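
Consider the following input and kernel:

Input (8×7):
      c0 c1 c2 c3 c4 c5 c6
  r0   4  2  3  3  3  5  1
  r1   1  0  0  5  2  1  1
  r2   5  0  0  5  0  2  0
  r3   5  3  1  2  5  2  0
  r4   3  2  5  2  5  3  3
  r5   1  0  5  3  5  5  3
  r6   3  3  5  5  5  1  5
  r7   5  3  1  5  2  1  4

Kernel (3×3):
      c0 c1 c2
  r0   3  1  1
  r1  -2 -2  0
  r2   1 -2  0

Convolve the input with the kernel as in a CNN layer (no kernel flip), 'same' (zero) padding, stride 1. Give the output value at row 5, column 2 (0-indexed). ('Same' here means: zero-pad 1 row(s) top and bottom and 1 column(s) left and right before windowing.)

The receptive field on the zero-padded input at this output position is [2 5 2 / 0 5 3 / 3 5 5]. Elementwise product with the kernel and sum: 2·3 + 5·1 + 2·1 + 0·-2 + 5·-2 + 3·1 + 5·-2.

-4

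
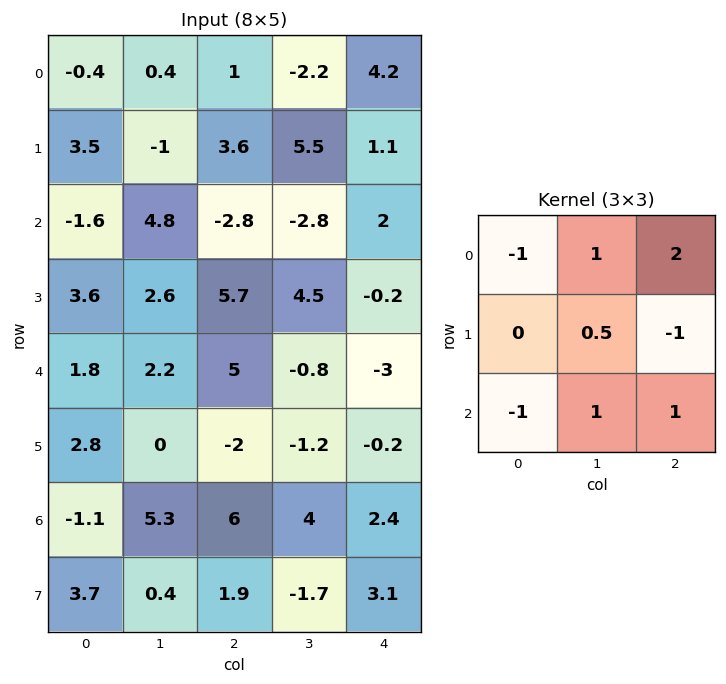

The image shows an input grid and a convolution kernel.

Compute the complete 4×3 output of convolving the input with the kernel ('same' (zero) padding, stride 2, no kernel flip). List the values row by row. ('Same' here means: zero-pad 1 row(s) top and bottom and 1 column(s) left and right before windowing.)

Output[0,0]: The receptive field on the zero-padded input at this output position is [0 0 0 / 0 -0.4 0.4 / 0 3.5 -1]. Elementwise product with the kernel and sum: 0·-1 + 0·1 + 0·2 + -0.4·0.5 + 0.4·-1 + 0·-1 + 3.5·1 + -1·1.

1.9 12.8 -2.3
2.1 24.6 -8.1
10.3 12.2 -5.2
1.05 -5.6 7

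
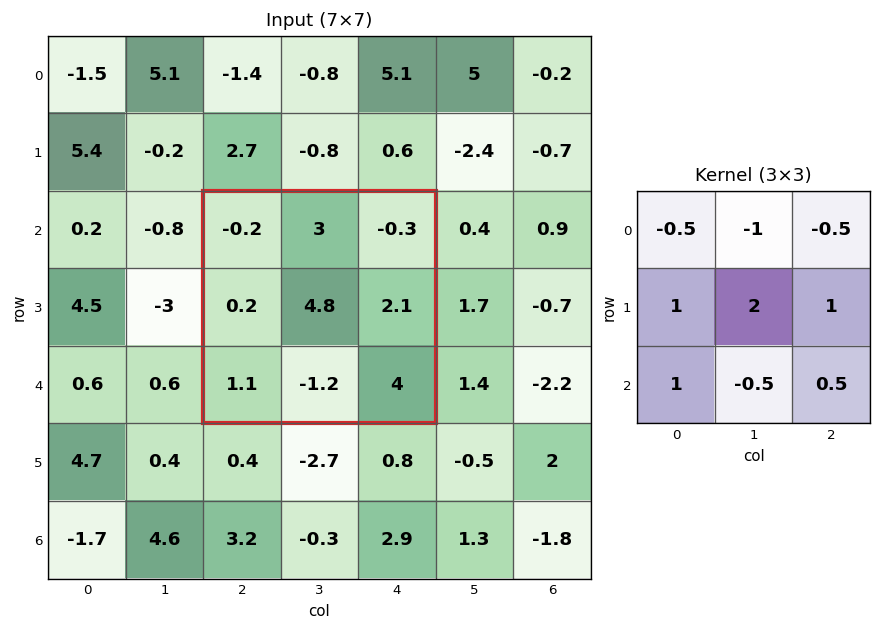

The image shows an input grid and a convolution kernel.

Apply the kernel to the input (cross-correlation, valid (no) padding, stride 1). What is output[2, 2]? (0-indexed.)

12.85

The receptive field on the input at this output position is [-0.2 3 -0.3 / 0.2 4.8 2.1 / 1.1 -1.2 4]. Elementwise product with the kernel and sum: -0.2·-0.5 + 3·-1 + -0.3·-0.5 + 0.2·1 + 4.8·2 + 2.1·1 + 1.1·1 + -1.2·-0.5 + 4·0.5.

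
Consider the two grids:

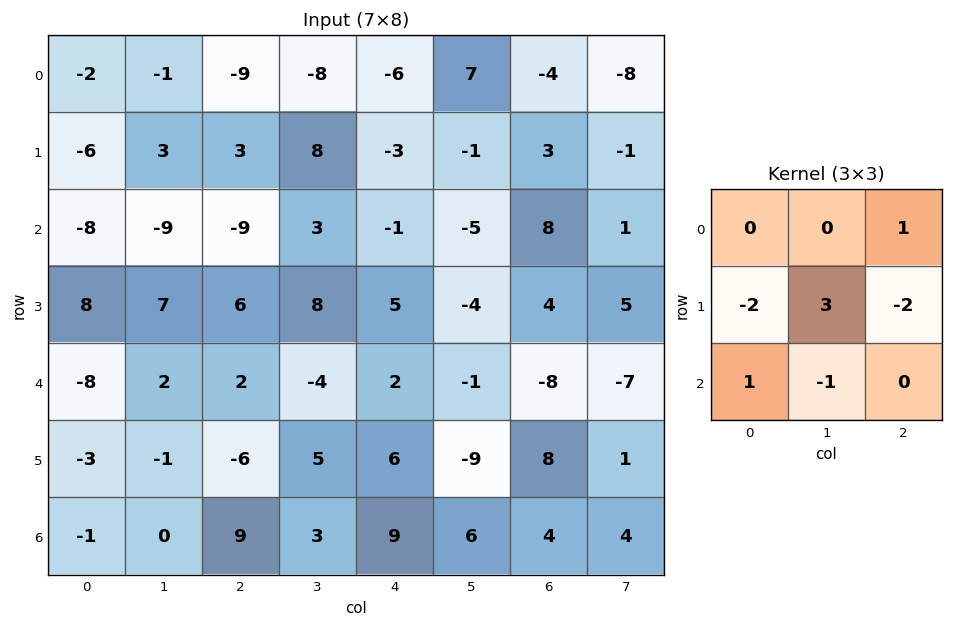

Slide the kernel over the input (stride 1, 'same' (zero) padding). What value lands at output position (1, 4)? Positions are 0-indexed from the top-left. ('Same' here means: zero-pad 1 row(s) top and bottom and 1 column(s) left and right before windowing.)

The receptive field on the zero-padded input at this output position is [-8 -6 7 / 8 -3 -1 / 3 -1 -5]. Elementwise product with the kernel and sum: 7·1 + 8·-2 + -3·3 + -1·-2 + 3·1 + -1·-1.

-12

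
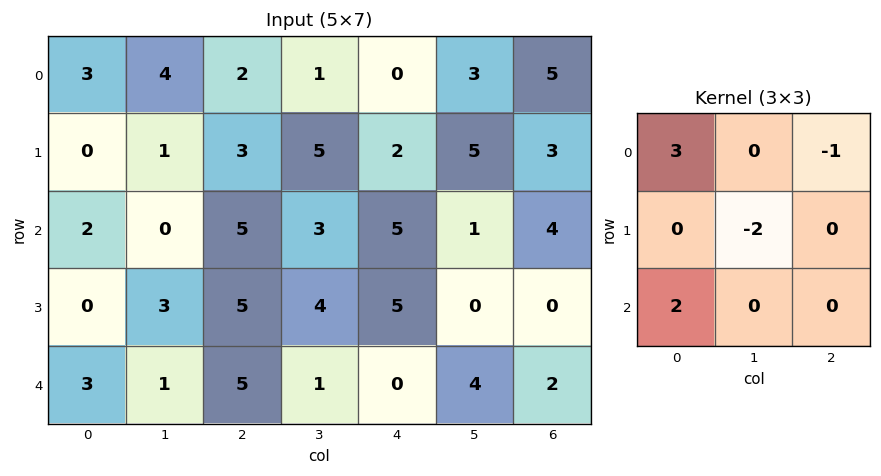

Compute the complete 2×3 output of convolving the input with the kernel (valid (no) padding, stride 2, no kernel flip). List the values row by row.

Output[0,0]: The receptive field on the input at this output position is [3 4 2 / 0 1 3 / 2 0 5]. Elementwise product with the kernel and sum: 3·3 + 2·-1 + 1·-2 + 2·2.

9 6 -5
1 12 11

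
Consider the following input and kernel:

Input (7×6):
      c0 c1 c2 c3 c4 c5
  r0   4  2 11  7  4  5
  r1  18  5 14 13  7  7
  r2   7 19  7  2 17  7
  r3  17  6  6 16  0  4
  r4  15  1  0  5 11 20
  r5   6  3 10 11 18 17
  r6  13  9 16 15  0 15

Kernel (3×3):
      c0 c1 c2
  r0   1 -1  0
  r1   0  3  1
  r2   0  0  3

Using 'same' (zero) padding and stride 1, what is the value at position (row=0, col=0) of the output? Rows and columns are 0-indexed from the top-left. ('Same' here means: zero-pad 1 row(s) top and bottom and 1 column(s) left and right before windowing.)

The receptive field on the zero-padded input at this output position is [0 0 0 / 0 4 2 / 0 18 5]. Elementwise product with the kernel and sum: 0·1 + 0·-1 + 4·3 + 2·1 + 5·3.

29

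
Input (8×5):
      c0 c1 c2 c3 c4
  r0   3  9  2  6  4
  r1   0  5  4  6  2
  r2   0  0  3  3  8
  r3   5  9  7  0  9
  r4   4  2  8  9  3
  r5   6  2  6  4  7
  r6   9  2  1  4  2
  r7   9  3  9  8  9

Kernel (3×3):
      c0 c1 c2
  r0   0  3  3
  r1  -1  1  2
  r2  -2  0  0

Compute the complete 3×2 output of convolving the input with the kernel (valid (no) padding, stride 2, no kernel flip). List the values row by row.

Output[0,0]: The receptive field on the input at this output position is [3 9 2 / 0 5 4 / 0 0 3]. Elementwise product with the kernel and sum: 9·3 + 2·3 + 0·-1 + 5·1 + 4·2 + 0·-2.
Output[0,1]: The receptive field on the input at this output position is [2 6 4 / 4 6 2 / 3 3 8]. Elementwise product with the kernel and sum: 6·3 + 4·3 + 4·-1 + 6·1 + 2·2 + 3·-2.

46 30
19 28
20 46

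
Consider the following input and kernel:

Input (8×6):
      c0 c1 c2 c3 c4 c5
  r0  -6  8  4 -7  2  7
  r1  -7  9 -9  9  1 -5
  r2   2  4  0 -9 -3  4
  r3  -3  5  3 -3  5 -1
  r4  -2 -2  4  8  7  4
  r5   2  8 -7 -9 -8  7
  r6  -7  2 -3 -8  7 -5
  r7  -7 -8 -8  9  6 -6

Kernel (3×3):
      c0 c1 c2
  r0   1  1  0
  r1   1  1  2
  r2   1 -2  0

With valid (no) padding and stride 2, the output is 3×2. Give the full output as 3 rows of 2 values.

-20 17
16 -11
-19 -7

Output[0,0]: The receptive field on the input at this output position is [-6 8 4 / -7 9 -9 / 2 4 0]. Elementwise product with the kernel and sum: -6·1 + 8·1 + -7·1 + 9·1 + -9·2 + 2·1 + 4·-2.
Output[0,1]: The receptive field on the input at this output position is [4 -7 2 / -9 9 1 / 0 -9 -3]. Elementwise product with the kernel and sum: 4·1 + -7·1 + -9·1 + 9·1 + 1·2 + 0·1 + -9·-2.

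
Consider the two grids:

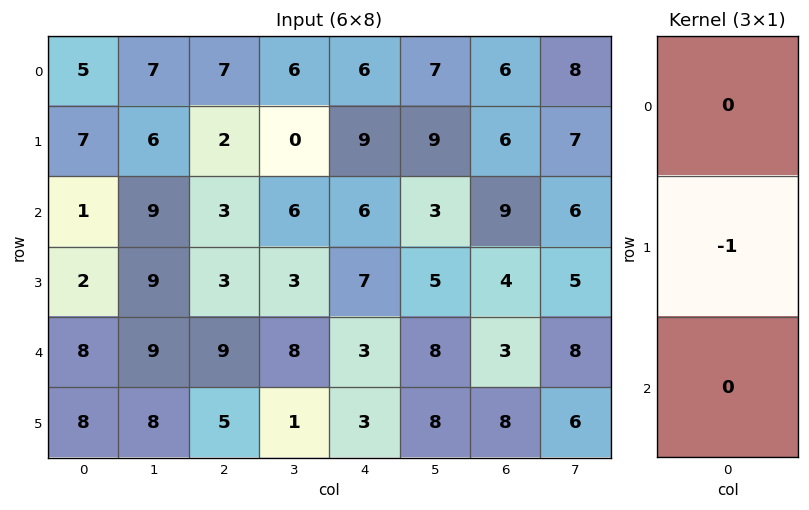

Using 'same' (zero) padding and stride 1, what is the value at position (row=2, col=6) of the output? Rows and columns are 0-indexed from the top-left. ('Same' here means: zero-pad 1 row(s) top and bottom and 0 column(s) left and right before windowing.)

-9

The receptive field on the zero-padded input at this output position is [6 / 9 / 4]. Elementwise product with the kernel and sum: 9·-1.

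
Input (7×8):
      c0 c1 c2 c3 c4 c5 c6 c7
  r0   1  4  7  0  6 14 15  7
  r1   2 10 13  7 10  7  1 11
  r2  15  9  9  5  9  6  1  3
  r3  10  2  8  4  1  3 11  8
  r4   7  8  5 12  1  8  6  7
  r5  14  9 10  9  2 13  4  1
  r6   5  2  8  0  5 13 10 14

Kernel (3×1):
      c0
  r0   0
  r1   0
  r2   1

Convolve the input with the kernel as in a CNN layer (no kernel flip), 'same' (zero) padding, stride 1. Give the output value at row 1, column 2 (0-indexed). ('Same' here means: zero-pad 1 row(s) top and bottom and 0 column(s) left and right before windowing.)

The receptive field on the zero-padded input at this output position is [7 / 13 / 9]. Elementwise product with the kernel and sum: 9·1.

9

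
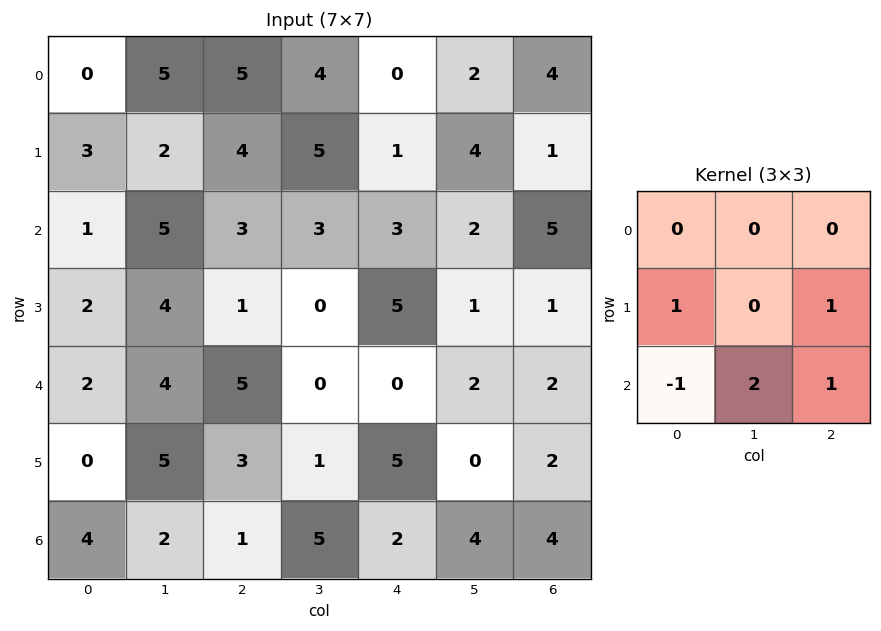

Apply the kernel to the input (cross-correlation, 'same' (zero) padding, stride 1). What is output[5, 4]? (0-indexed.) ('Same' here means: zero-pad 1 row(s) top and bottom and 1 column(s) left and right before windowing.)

The receptive field on the zero-padded input at this output position is [0 0 2 / 1 5 0 / 5 2 4]. Elementwise product with the kernel and sum: 1·1 + 0·1 + 5·-1 + 2·2 + 4·1.

4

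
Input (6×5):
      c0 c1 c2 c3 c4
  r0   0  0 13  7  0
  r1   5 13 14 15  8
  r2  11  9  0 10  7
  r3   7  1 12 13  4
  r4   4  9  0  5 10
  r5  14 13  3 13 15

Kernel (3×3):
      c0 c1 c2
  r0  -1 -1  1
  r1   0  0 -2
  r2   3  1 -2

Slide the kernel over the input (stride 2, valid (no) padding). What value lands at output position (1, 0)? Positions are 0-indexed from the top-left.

-23

The receptive field on the input at this output position is [11 9 0 / 7 1 12 / 4 9 0]. Elementwise product with the kernel and sum: 11·-1 + 9·-1 + 0·1 + 12·-2 + 4·3 + 9·1 + 0·-2.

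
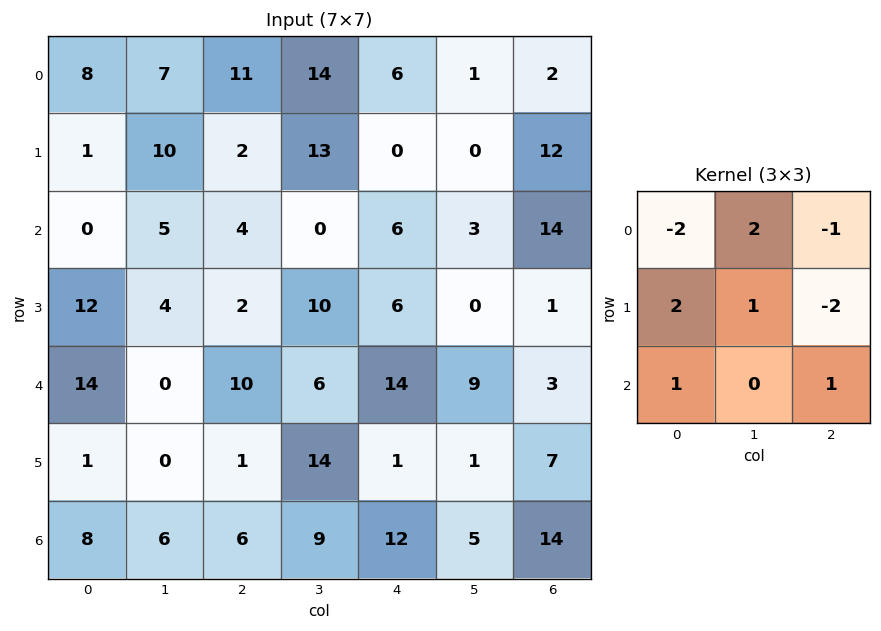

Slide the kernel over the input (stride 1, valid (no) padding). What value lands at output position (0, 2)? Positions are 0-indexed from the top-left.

The receptive field on the input at this output position is [11 14 6 / 2 13 0 / 4 0 6]. Elementwise product with the kernel and sum: 11·-2 + 14·2 + 6·-1 + 2·2 + 13·1 + 0·-2 + 4·1 + 6·1.

27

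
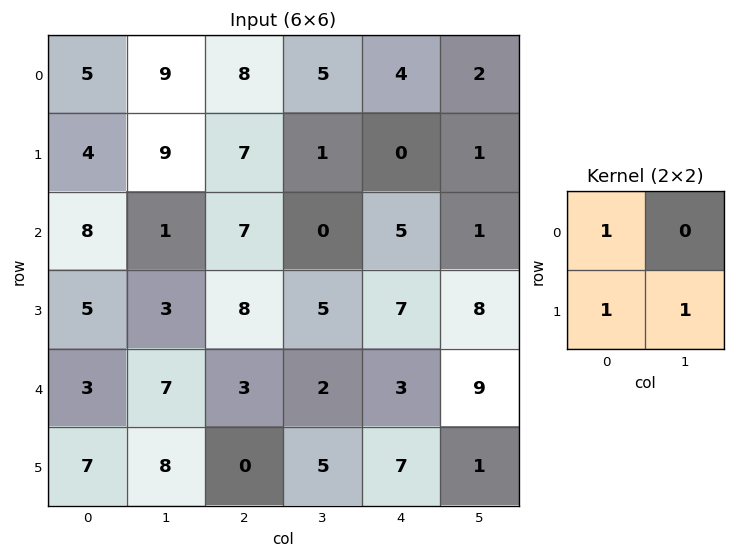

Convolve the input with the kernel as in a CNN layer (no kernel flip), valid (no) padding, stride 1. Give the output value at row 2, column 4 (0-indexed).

The receptive field on the input at this output position is [5 1 / 7 8]. Elementwise product with the kernel and sum: 5·1 + 7·1 + 8·1.

20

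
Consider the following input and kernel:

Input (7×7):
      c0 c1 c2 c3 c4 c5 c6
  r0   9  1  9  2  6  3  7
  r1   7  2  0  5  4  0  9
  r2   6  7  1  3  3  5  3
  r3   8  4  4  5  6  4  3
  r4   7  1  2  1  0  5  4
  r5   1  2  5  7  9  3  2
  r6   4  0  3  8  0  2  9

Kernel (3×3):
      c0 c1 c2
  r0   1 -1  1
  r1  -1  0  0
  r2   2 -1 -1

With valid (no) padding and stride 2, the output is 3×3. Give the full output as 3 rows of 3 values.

Output[0,0]: The receptive field on the input at this output position is [9 1 9 / 7 2 0 / 6 7 1]. Elementwise product with the kernel and sum: 9·1 + 1·-1 + 9·1 + 7·-1 + 6·2 + 7·-1 + 1·-1.
Output[0,1]: The receptive field on the input at this output position is [9 2 6 / 0 5 4 / 1 3 3]. Elementwise product with the kernel and sum: 9·1 + 2·-1 + 6·1 + 0·-1 + 1·2 + 3·-1 + 3·-1.

14 9 4
3 0 -14
12 -6 -21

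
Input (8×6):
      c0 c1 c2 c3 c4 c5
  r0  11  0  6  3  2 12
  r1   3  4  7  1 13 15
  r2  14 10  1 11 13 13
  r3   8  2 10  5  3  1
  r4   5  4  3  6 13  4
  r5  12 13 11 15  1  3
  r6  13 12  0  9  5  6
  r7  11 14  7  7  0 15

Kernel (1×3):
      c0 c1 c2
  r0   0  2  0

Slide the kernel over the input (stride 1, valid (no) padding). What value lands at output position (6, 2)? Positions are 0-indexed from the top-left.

The receptive field on the input at this output position is [0 9 5]. Elementwise product with the kernel and sum: 9·2.

18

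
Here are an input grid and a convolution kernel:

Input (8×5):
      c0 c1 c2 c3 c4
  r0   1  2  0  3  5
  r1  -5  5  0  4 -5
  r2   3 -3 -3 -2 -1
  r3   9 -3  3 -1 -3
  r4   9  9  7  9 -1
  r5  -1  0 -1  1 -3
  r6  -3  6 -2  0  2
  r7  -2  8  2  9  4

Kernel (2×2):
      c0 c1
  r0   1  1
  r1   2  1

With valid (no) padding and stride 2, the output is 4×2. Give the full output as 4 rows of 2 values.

Output[0,0]: The receptive field on the input at this output position is [1 2 / -5 5]. Elementwise product with the kernel and sum: 1·1 + 2·1 + -5·2 + 5·1.

-2 7
15 0
16 15
7 11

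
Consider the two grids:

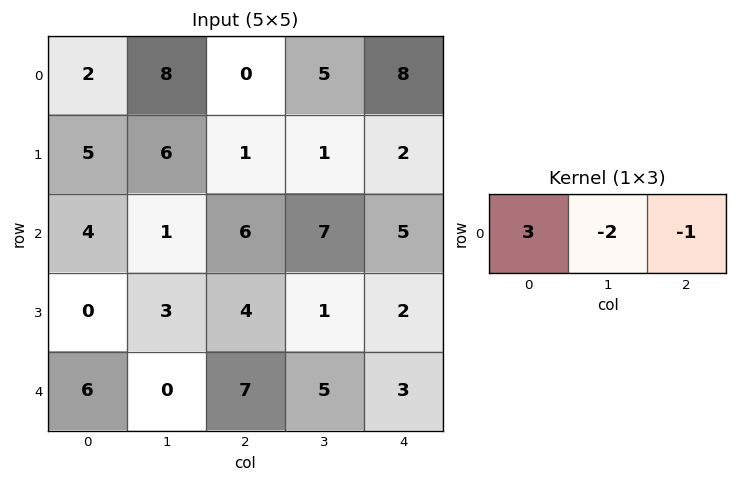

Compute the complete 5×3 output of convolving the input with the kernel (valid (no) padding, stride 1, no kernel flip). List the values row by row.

-10 19 -18
2 15 -1
4 -16 -1
-10 0 8
11 -19 8

Output[0,0]: The receptive field on the input at this output position is [2 8 0]. Elementwise product with the kernel and sum: 2·3 + 8·-2 + 0·-1.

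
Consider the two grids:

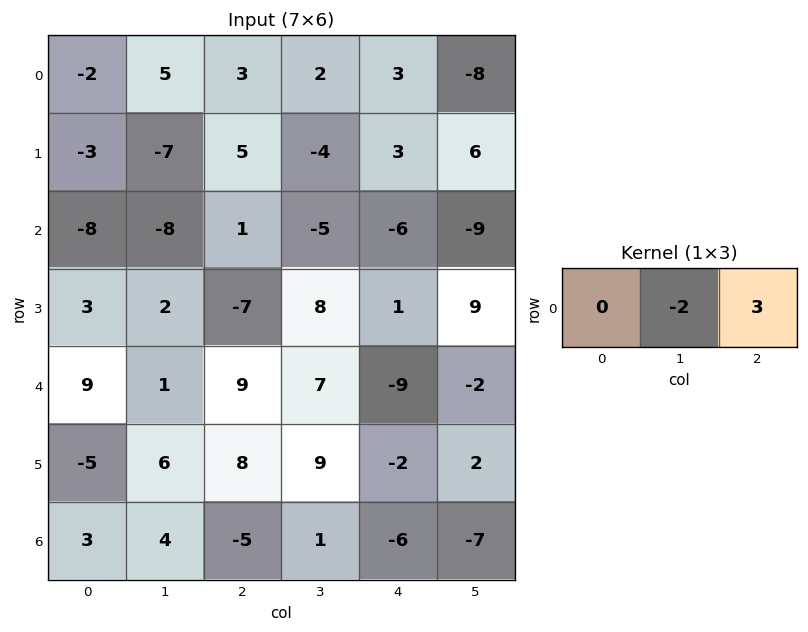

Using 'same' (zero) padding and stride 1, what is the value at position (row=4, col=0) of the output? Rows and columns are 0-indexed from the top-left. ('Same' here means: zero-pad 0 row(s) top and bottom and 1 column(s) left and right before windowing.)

-15

The receptive field on the zero-padded input at this output position is [0 9 1]. Elementwise product with the kernel and sum: 9·-2 + 1·3.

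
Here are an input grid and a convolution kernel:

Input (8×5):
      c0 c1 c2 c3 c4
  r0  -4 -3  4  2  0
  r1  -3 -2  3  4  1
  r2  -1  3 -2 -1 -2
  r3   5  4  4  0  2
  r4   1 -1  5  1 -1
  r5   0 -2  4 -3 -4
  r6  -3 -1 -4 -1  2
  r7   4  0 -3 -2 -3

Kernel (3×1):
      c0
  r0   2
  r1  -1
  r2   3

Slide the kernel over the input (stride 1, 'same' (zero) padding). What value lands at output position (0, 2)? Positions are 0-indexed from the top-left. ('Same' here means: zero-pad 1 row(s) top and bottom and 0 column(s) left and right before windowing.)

The receptive field on the zero-padded input at this output position is [0 / 4 / 3]. Elementwise product with the kernel and sum: 0·2 + 4·-1 + 3·3.

5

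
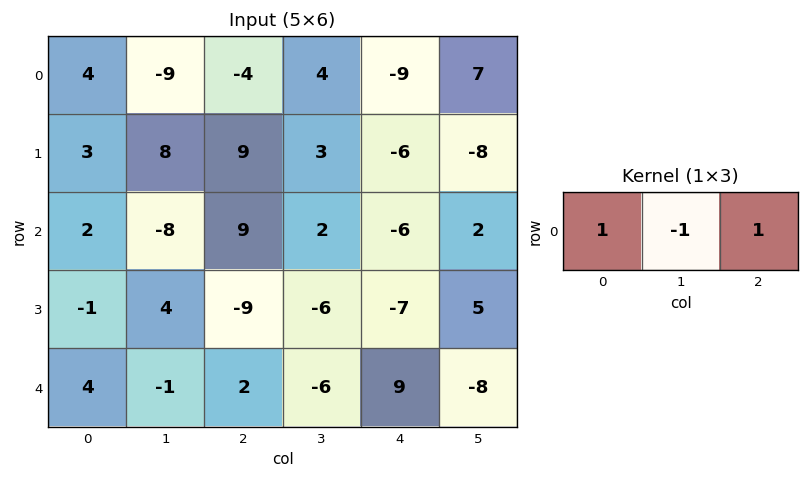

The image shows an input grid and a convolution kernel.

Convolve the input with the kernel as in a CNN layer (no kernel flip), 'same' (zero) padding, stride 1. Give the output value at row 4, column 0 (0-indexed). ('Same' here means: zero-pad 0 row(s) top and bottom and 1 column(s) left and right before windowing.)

The receptive field on the zero-padded input at this output position is [0 4 -1]. Elementwise product with the kernel and sum: 0·1 + 4·-1 + -1·1.

-5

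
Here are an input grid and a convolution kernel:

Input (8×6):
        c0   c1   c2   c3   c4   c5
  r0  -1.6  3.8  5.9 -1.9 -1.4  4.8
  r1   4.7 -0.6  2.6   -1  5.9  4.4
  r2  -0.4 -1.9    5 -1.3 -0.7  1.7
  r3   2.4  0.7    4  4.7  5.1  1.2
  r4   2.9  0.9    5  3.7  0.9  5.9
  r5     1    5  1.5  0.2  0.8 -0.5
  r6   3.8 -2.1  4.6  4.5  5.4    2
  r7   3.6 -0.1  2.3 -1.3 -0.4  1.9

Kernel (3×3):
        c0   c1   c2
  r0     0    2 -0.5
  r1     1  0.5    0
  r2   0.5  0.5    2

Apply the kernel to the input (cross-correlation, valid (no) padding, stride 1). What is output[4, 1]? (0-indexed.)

The receptive field on the input at this output position is [0.9 5 3.7 / 5 1.5 0.2 / -2.1 4.6 4.5]. Elementwise product with the kernel and sum: 5·2 + 3.7·-0.5 + 5·1 + 1.5·0.5 + -2.1·0.5 + 4.6·0.5 + 4.5·2.

24.15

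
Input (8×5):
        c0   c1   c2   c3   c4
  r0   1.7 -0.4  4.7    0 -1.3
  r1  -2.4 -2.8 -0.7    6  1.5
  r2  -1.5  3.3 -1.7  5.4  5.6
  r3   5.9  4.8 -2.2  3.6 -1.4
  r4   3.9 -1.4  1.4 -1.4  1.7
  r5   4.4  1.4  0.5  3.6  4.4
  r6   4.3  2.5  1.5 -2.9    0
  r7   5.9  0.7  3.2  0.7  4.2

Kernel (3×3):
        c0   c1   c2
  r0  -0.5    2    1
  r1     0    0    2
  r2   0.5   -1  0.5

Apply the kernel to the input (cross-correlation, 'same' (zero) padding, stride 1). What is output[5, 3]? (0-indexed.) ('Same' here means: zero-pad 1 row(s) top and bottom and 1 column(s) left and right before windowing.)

The receptive field on the zero-padded input at this output position is [1.4 -1.4 1.7 / 0.5 3.6 4.4 / 1.5 -2.9 0]. Elementwise product with the kernel and sum: 1.4·-0.5 + -1.4·2 + 1.7·1 + 4.4·2 + 1.5·0.5 + -2.9·-1 + 0·0.5.

10.65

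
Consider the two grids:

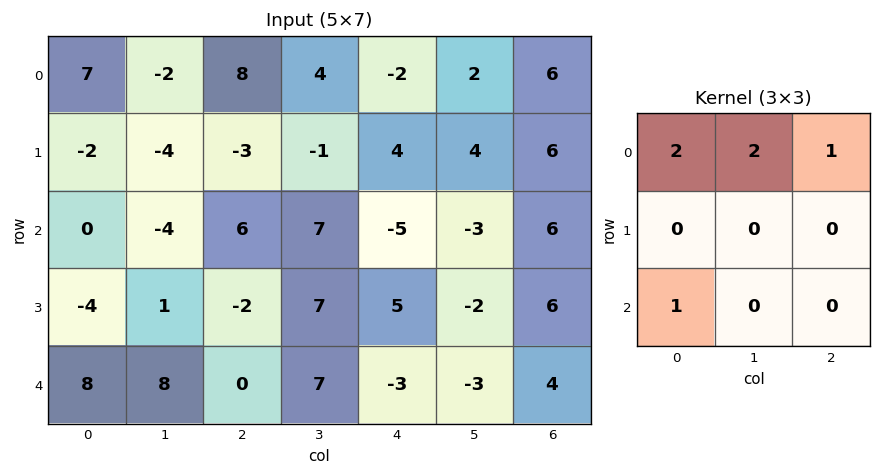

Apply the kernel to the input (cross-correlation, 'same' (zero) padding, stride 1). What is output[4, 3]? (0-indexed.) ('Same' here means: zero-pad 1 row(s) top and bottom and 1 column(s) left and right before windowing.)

15

The receptive field on the zero-padded input at this output position is [-2 7 5 / 0 7 -3 / 0 0 0]. Elementwise product with the kernel and sum: -2·2 + 7·2 + 5·1 + 0·1.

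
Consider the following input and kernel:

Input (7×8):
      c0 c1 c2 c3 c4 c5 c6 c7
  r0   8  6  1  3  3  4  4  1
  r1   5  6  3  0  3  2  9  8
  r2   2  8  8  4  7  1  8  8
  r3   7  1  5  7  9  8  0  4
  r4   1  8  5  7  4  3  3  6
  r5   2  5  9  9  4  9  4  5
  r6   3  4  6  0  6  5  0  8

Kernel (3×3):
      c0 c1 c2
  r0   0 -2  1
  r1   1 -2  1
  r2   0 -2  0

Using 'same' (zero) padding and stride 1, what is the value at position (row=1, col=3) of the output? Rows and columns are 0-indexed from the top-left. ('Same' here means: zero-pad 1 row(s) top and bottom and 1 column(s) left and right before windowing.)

-5

The receptive field on the zero-padded input at this output position is [1 3 3 / 3 0 3 / 8 4 7]. Elementwise product with the kernel and sum: 3·-2 + 3·1 + 3·1 + 0·-2 + 3·1 + 4·-2.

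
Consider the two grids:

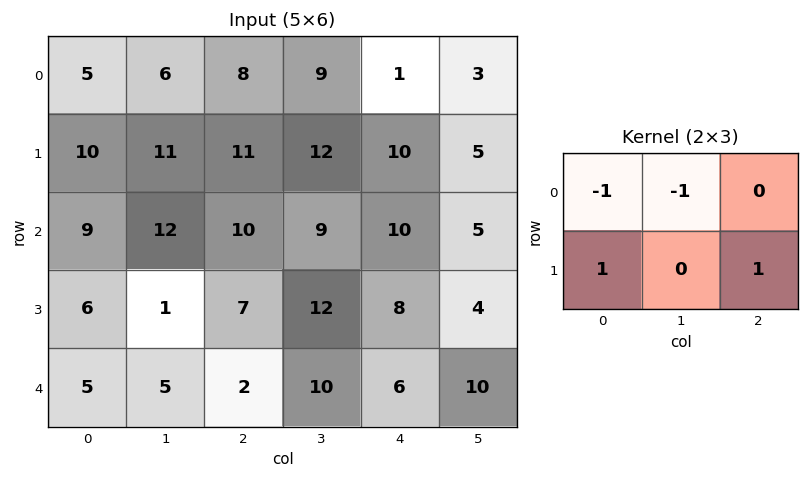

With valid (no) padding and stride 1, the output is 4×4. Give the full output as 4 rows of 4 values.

10 9 4 7
-2 -1 -3 -8
-8 -9 -4 -3
0 7 -11 0

Output[0,0]: The receptive field on the input at this output position is [5 6 8 / 10 11 11]. Elementwise product with the kernel and sum: 5·-1 + 6·-1 + 10·1 + 11·1.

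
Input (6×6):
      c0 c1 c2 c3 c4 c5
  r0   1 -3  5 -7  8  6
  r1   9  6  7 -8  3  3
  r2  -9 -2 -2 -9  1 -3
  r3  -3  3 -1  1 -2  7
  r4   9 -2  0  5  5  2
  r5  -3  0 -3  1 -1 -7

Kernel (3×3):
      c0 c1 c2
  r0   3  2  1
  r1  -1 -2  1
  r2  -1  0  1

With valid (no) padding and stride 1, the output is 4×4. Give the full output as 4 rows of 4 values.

Output[0,0]: The receptive field on the input at this output position is [1 -3 5 / 9 6 7 / -9 -2 -2]. Elementwise product with the kernel and sum: 1·3 + -3·2 + 5·1 + 9·-1 + 6·-2 + 7·1 + -9·-1 + -2·1.

-5 -41 24 12
59 19 28 -5
-46 -12 -21 -21
-9 16 -6 -15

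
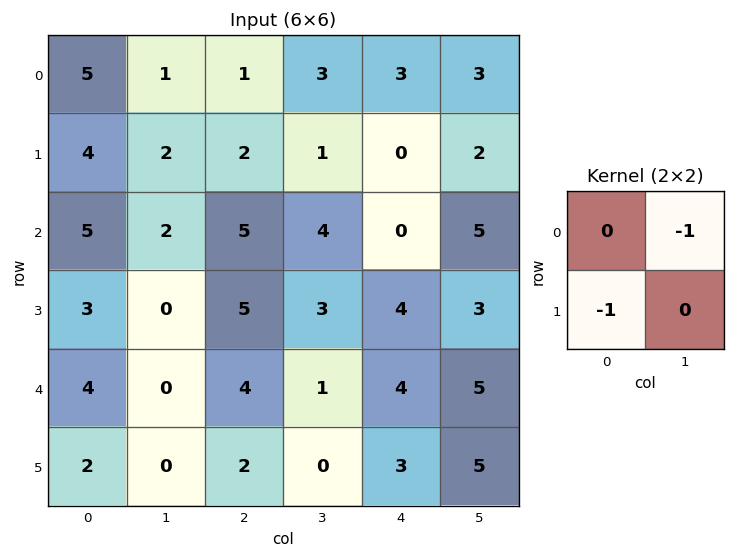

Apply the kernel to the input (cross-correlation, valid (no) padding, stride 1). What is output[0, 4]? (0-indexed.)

The receptive field on the input at this output position is [3 3 / 0 2]. Elementwise product with the kernel and sum: 3·-1 + 0·-1.

-3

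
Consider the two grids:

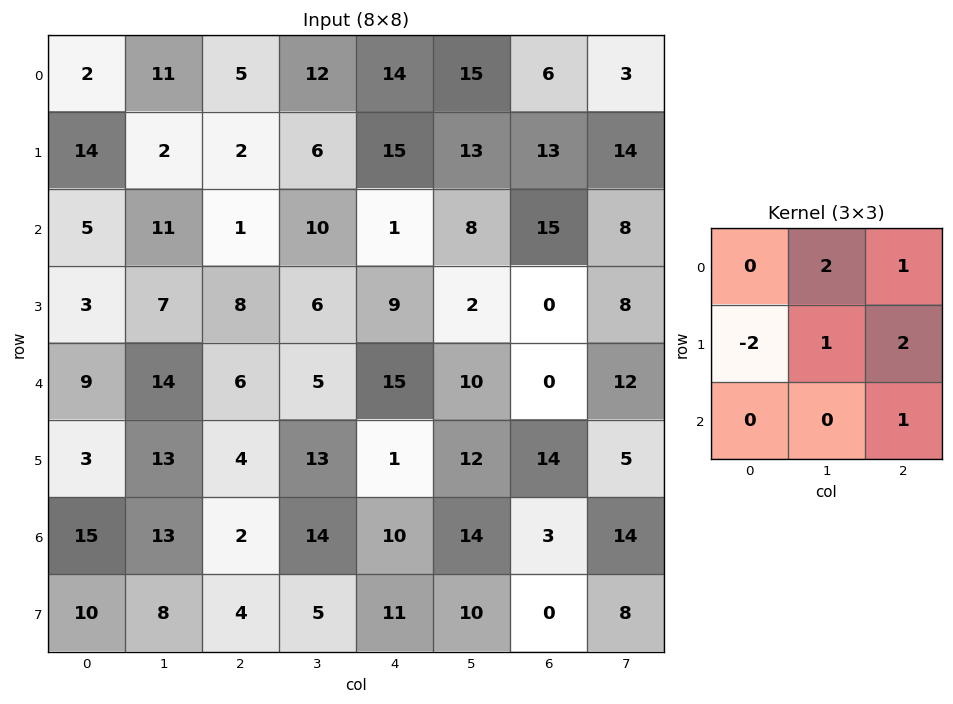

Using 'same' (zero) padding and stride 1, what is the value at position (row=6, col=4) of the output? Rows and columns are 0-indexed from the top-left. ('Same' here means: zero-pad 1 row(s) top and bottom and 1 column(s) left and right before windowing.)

34

The receptive field on the zero-padded input at this output position is [13 1 12 / 14 10 14 / 5 11 10]. Elementwise product with the kernel and sum: 1·2 + 12·1 + 14·-2 + 10·1 + 14·2 + 10·1.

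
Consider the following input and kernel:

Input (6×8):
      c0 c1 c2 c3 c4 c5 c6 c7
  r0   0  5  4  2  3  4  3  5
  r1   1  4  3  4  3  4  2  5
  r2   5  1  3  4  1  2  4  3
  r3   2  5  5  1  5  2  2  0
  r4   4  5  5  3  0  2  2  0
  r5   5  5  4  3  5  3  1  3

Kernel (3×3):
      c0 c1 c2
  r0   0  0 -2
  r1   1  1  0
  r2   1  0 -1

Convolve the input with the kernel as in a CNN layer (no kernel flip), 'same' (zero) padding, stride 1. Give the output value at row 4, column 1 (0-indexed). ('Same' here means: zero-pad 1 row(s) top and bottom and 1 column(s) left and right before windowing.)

0

The receptive field on the zero-padded input at this output position is [2 5 5 / 4 5 5 / 5 5 4]. Elementwise product with the kernel and sum: 5·-2 + 4·1 + 5·1 + 5·1 + 4·-1.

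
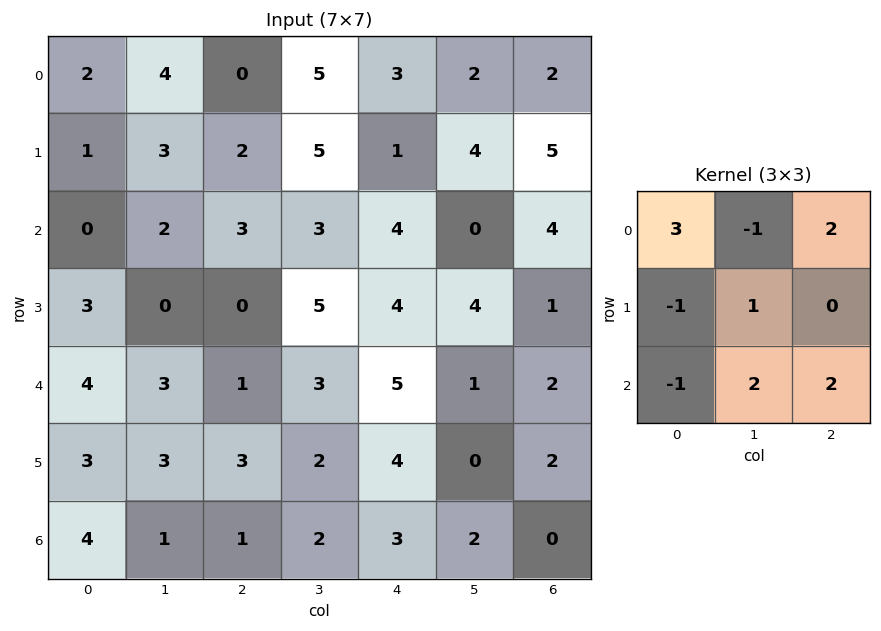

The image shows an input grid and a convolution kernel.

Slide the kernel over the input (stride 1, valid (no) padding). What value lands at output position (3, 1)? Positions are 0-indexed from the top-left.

15

The receptive field on the input at this output position is [0 0 5 / 3 1 3 / 3 3 2]. Elementwise product with the kernel and sum: 0·3 + 0·-1 + 5·2 + 3·-1 + 1·1 + 3·-1 + 3·2 + 2·2.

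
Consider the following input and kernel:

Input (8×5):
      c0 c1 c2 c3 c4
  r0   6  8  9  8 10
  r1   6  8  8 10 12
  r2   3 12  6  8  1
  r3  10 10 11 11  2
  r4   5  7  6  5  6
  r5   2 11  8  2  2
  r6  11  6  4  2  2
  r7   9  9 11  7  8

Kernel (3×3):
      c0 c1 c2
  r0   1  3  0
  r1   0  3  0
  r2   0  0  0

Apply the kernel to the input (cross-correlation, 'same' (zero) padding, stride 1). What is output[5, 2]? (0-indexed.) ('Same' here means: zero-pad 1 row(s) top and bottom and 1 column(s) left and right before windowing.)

The receptive field on the zero-padded input at this output position is [7 6 5 / 11 8 2 / 6 4 2]. Elementwise product with the kernel and sum: 7·1 + 6·3 + 8·3.

49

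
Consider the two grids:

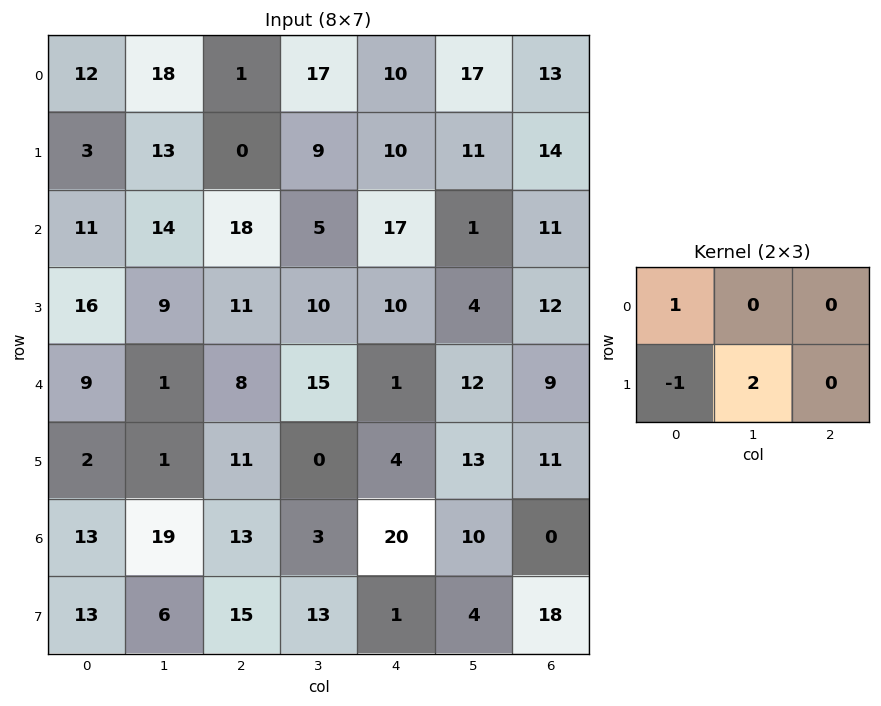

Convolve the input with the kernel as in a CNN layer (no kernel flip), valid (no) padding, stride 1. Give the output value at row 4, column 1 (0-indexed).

The receptive field on the input at this output position is [1 8 15 / 1 11 0]. Elementwise product with the kernel and sum: 1·1 + 1·-1 + 11·2.

22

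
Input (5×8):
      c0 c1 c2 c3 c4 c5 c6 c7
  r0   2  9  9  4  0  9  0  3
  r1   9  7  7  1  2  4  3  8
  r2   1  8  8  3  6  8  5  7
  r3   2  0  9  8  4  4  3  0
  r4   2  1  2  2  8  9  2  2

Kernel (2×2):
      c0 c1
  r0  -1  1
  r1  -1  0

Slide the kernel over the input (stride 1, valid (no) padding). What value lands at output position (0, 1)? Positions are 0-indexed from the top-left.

The receptive field on the input at this output position is [9 9 / 7 7]. Elementwise product with the kernel and sum: 9·-1 + 9·1 + 7·-1.

-7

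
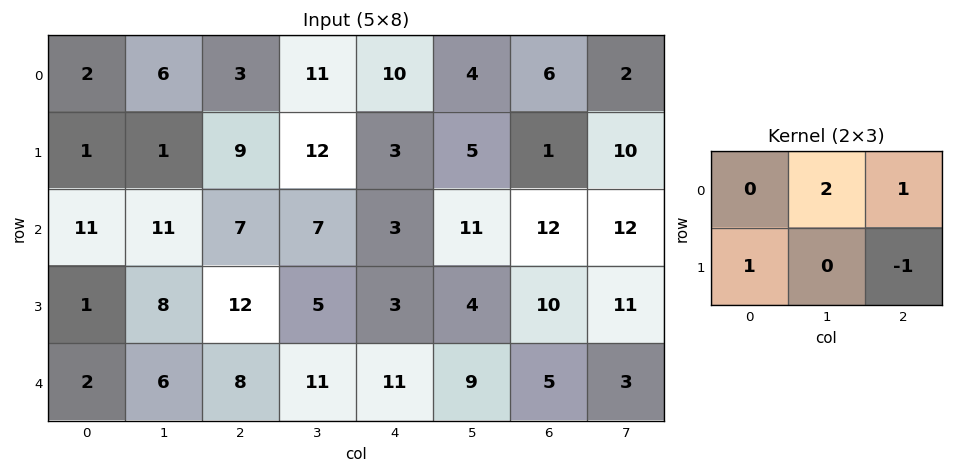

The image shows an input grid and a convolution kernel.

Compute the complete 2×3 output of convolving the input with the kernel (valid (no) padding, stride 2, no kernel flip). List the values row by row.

7 38 16
18 26 27

Output[0,0]: The receptive field on the input at this output position is [2 6 3 / 1 1 9]. Elementwise product with the kernel and sum: 6·2 + 3·1 + 1·1 + 9·-1.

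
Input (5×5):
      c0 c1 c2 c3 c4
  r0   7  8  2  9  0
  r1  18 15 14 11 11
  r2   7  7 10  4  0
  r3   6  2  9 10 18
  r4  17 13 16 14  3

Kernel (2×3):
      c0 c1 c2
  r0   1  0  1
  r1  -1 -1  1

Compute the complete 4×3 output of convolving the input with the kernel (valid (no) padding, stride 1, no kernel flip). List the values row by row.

Output[0,0]: The receptive field on the input at this output position is [7 8 2 / 18 15 14]. Elementwise product with the kernel and sum: 7·1 + 2·1 + 18·-1 + 15·-1 + 14·1.
Output[0,1]: The receptive field on the input at this output position is [8 2 9 / 15 14 11]. Elementwise product with the kernel and sum: 8·1 + 9·1 + 15·-1 + 14·-1 + 11·1.

-10 -1 -12
28 13 11
18 10 9
1 -3 0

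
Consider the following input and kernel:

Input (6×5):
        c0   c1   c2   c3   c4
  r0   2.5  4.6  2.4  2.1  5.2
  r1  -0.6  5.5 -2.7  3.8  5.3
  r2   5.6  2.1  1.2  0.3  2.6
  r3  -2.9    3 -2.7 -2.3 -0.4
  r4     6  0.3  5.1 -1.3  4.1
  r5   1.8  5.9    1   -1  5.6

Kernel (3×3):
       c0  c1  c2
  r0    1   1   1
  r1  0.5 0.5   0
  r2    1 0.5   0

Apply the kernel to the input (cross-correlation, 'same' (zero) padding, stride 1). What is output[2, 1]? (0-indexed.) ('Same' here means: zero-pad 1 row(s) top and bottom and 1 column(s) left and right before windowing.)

The receptive field on the zero-padded input at this output position is [-0.6 5.5 -2.7 / 5.6 2.1 1.2 / -2.9 3 -2.7]. Elementwise product with the kernel and sum: -0.6·1 + 5.5·1 + -2.7·1 + 5.6·0.5 + 2.1·0.5 + -2.9·1 + 3·0.5.

4.65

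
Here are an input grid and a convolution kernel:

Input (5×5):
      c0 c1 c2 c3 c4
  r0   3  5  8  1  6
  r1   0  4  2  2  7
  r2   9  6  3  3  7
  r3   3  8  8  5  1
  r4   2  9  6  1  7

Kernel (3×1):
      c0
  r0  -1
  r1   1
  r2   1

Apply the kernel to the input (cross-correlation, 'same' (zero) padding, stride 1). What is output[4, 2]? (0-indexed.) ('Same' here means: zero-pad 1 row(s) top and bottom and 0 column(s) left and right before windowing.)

-2

The receptive field on the zero-padded input at this output position is [8 / 6 / 0]. Elementwise product with the kernel and sum: 8·-1 + 6·1 + 0·1.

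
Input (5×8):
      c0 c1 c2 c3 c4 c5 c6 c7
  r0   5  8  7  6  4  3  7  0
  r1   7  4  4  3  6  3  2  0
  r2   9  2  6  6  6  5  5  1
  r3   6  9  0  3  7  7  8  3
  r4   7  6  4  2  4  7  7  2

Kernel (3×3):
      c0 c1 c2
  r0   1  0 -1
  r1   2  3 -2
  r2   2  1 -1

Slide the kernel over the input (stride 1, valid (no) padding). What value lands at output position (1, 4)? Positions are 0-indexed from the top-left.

34

The receptive field on the input at this output position is [6 3 2 / 6 5 5 / 7 7 8]. Elementwise product with the kernel and sum: 6·1 + 2·-1 + 6·2 + 5·3 + 5·-2 + 7·2 + 7·1 + 8·-1.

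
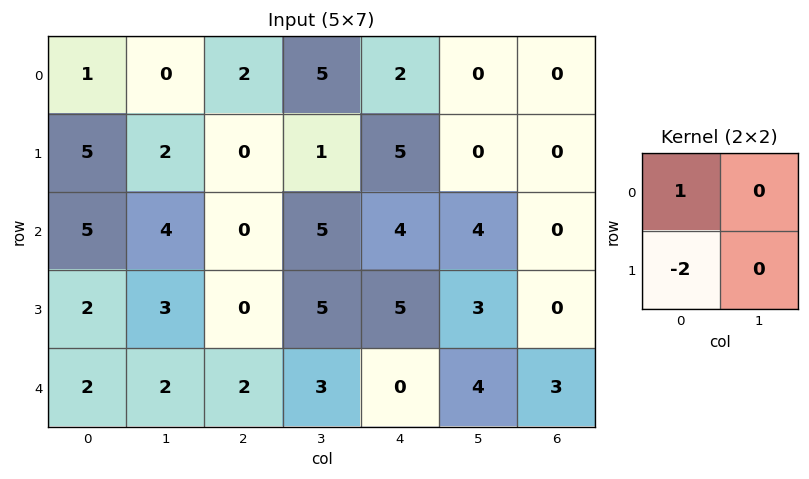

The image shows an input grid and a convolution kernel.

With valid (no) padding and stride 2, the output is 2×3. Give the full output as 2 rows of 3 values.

-9 2 -8
1 0 -6

Output[0,0]: The receptive field on the input at this output position is [1 0 / 5 2]. Elementwise product with the kernel and sum: 1·1 + 5·-2.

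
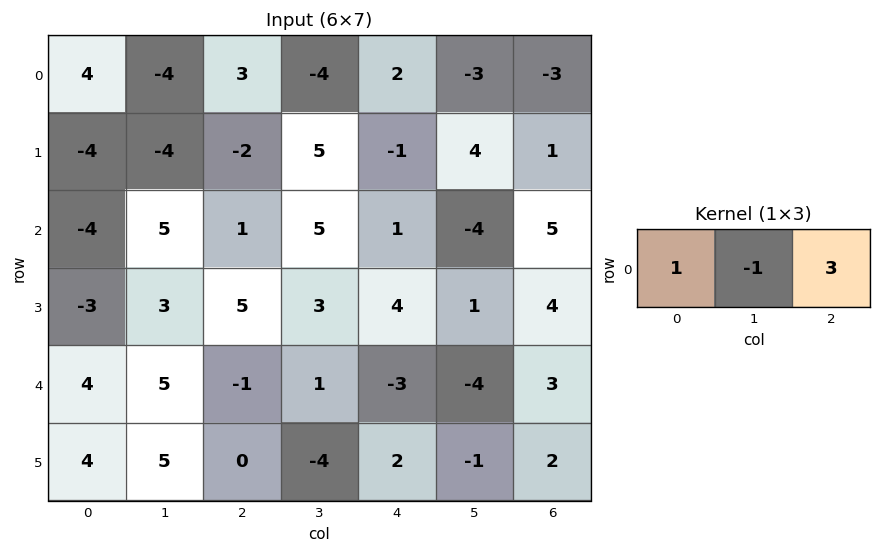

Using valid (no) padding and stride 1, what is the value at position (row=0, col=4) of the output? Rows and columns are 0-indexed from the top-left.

-4

The receptive field on the input at this output position is [2 -3 -3]. Elementwise product with the kernel and sum: 2·1 + -3·-1 + -3·3.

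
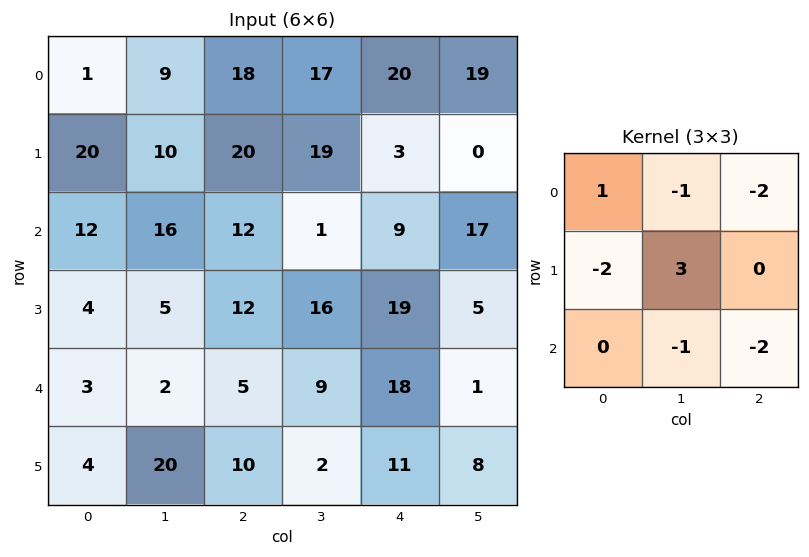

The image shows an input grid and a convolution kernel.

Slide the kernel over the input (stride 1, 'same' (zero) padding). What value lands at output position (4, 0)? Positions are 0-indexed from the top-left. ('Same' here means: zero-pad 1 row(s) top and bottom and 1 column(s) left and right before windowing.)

The receptive field on the zero-padded input at this output position is [0 4 5 / 0 3 2 / 0 4 20]. Elementwise product with the kernel and sum: 0·1 + 4·-1 + 5·-2 + 0·-2 + 3·3 + 4·-1 + 20·-2.

-49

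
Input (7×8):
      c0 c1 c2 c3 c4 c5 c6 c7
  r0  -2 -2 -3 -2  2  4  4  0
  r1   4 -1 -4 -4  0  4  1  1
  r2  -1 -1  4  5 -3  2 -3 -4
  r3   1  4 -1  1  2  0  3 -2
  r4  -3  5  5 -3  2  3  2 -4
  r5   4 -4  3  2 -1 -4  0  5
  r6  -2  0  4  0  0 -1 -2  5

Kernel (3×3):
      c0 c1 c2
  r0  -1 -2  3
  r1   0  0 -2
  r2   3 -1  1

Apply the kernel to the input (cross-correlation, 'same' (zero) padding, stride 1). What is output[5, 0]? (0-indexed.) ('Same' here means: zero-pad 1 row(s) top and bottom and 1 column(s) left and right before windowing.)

31

The receptive field on the zero-padded input at this output position is [0 -3 5 / 0 4 -4 / 0 -2 0]. Elementwise product with the kernel and sum: 0·-1 + -3·-2 + 5·3 + -4·-2 + 0·3 + -2·-1 + 0·1.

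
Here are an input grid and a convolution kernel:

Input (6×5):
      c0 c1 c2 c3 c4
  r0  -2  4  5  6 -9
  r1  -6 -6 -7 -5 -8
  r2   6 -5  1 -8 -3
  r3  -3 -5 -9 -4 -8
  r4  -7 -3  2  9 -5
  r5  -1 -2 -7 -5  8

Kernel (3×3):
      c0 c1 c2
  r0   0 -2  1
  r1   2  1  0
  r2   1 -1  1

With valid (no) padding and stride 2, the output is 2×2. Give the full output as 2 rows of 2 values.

-9 -34
-2 -21

Output[0,0]: The receptive field on the input at this output position is [-2 4 5 / -6 -6 -7 / 6 -5 1]. Elementwise product with the kernel and sum: 4·-2 + 5·1 + -6·2 + -6·1 + 6·1 + -5·-1 + 1·1.
Output[0,1]: The receptive field on the input at this output position is [5 6 -9 / -7 -5 -8 / 1 -8 -3]. Elementwise product with the kernel and sum: 6·-2 + -9·1 + -7·2 + -5·1 + 1·1 + -8·-1 + -3·1.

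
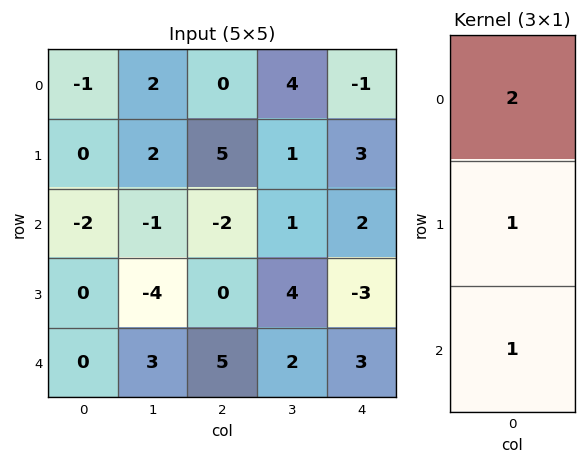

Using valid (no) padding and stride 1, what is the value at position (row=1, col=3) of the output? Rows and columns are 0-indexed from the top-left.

7

The receptive field on the input at this output position is [1 / 1 / 4]. Elementwise product with the kernel and sum: 1·2 + 1·1 + 4·1.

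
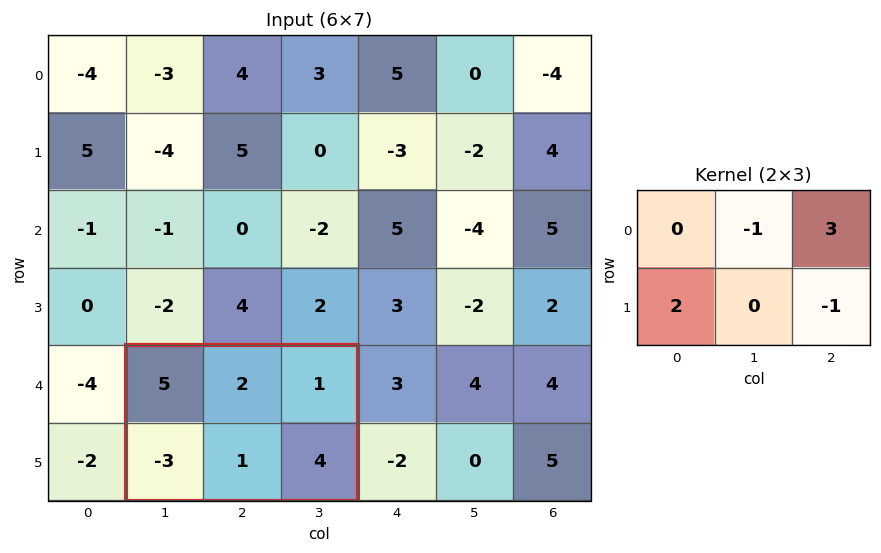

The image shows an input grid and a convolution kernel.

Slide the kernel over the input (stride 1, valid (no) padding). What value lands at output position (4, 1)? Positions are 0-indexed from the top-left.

The receptive field on the input at this output position is [5 2 1 / -3 1 4]. Elementwise product with the kernel and sum: 2·-1 + 1·3 + -3·2 + 4·-1.

-9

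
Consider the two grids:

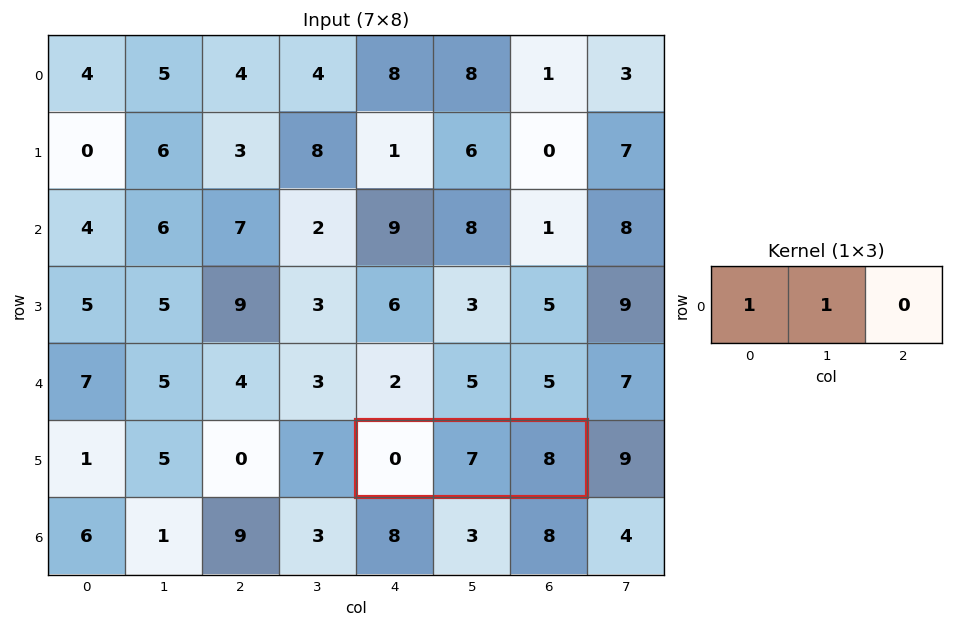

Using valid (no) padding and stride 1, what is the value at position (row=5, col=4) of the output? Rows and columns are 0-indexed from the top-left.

7

The receptive field on the input at this output position is [0 7 8]. Elementwise product with the kernel and sum: 0·1 + 7·1.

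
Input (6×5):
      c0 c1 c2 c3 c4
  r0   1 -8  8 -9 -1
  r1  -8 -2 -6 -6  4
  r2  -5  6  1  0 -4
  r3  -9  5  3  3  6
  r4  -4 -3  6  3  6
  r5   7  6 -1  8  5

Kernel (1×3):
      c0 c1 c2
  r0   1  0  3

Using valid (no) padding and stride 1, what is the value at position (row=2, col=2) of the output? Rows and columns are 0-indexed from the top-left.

-11

The receptive field on the input at this output position is [1 0 -4]. Elementwise product with the kernel and sum: 1·1 + -4·3.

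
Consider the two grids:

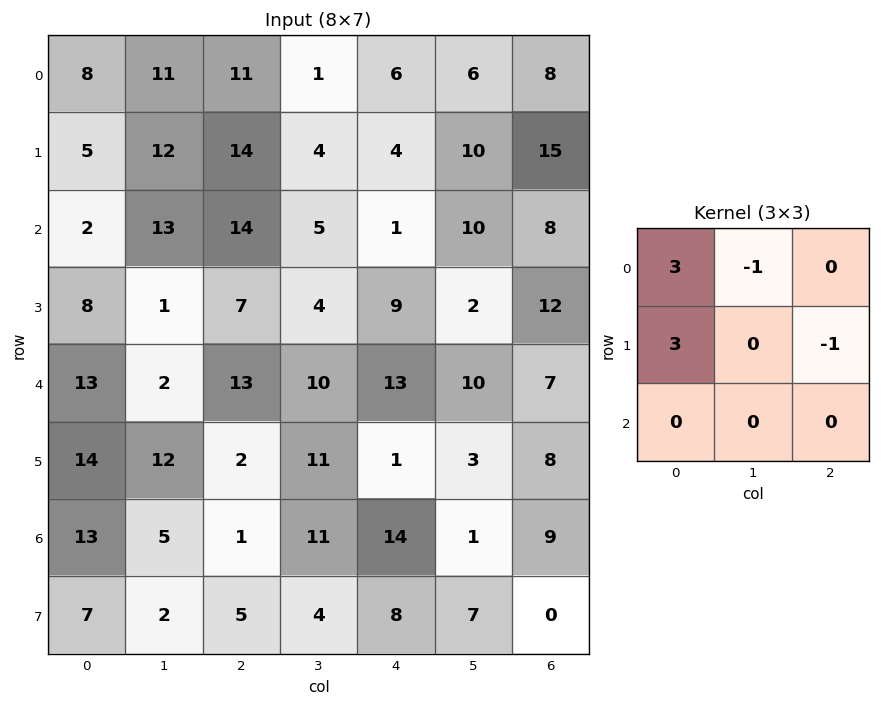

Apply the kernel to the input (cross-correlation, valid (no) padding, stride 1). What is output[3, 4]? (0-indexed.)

57

The receptive field on the input at this output position is [9 2 12 / 13 10 7 / 1 3 8]. Elementwise product with the kernel and sum: 9·3 + 2·-1 + 13·3 + 7·-1.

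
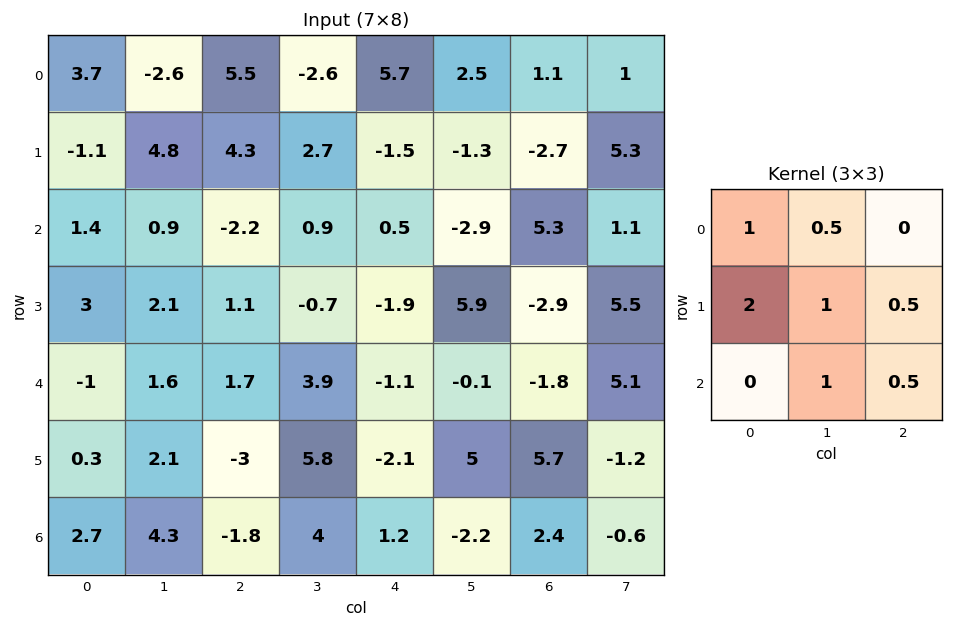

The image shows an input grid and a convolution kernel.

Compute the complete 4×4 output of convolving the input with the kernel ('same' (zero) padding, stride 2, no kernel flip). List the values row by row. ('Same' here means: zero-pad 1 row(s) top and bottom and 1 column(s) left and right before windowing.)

3.7 4.65 -0.4 6.55
5.35 7.75 3.85 -2.75
2.65 9.4 5.4 10.1
5 9.4 12.85 5.55

Output[0,0]: The receptive field on the zero-padded input at this output position is [0 0 0 / 0 3.7 -2.6 / 0 -1.1 4.8]. Elementwise product with the kernel and sum: 0·1 + 0·0.5 + 0·2 + 3.7·1 + -2.6·0.5 + -1.1·1 + 4.8·0.5.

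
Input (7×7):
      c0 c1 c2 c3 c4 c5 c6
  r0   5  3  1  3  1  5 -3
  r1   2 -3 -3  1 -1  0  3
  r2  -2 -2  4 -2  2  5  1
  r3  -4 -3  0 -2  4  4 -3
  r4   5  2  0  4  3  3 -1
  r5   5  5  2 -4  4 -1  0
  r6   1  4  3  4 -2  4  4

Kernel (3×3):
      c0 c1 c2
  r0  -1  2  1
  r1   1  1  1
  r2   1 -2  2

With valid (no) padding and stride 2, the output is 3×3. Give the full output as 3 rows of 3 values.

8 15 2
-4 -6 9
10 4 3

Output[0,0]: The receptive field on the input at this output position is [5 3 1 / 2 -3 -3 / -2 -2 4]. Elementwise product with the kernel and sum: 5·-1 + 3·2 + 1·1 + 2·1 + -3·1 + -3·1 + -2·1 + -2·-2 + 4·2.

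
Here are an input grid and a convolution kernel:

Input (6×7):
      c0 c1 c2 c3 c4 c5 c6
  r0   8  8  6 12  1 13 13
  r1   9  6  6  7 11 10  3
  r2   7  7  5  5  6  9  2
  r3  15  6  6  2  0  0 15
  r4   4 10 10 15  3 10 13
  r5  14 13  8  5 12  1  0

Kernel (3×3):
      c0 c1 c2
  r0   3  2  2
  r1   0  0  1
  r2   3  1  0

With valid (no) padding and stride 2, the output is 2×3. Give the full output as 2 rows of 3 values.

86 75 85
73 82 74

Output[0,0]: The receptive field on the input at this output position is [8 8 6 / 9 6 6 / 7 7 5]. Elementwise product with the kernel and sum: 8·3 + 8·2 + 6·2 + 6·1 + 7·3 + 7·1.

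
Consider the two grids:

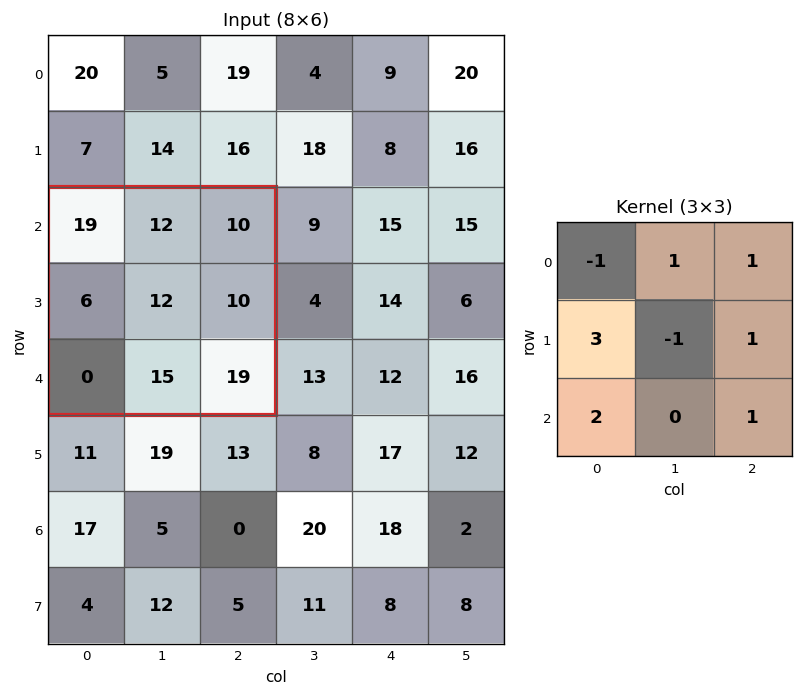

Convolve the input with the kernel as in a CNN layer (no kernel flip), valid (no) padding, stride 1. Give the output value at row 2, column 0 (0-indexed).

The receptive field on the input at this output position is [19 12 10 / 6 12 10 / 0 15 19]. Elementwise product with the kernel and sum: 19·-1 + 12·1 + 10·1 + 6·3 + 12·-1 + 10·1 + 0·2 + 19·1.

38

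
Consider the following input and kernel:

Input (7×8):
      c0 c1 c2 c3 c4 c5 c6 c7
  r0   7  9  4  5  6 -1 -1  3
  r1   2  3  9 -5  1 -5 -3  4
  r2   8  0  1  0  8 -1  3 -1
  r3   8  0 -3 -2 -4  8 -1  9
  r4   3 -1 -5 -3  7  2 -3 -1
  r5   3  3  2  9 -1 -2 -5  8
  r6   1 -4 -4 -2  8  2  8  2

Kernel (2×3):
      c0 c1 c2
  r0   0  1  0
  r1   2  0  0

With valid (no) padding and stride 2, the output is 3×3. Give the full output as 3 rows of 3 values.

Output[0,0]: The receptive field on the input at this output position is [7 9 4 / 2 3 9]. Elementwise product with the kernel and sum: 9·1 + 2·2.

13 23 1
16 -6 -9
5 1 0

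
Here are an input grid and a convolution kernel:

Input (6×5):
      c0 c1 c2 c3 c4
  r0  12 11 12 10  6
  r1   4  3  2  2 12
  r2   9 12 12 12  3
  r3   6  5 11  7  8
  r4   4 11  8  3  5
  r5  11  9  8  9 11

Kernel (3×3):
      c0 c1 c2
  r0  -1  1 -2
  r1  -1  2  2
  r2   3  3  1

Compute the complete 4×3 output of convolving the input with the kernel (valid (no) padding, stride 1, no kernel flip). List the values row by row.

56 70 87
78 86 56
58 67 51
79 63 50

Output[0,0]: The receptive field on the input at this output position is [12 11 12 / 4 3 2 / 9 12 12]. Elementwise product with the kernel and sum: 12·-1 + 11·1 + 12·-2 + 4·-1 + 3·2 + 2·2 + 9·3 + 12·3 + 12·1.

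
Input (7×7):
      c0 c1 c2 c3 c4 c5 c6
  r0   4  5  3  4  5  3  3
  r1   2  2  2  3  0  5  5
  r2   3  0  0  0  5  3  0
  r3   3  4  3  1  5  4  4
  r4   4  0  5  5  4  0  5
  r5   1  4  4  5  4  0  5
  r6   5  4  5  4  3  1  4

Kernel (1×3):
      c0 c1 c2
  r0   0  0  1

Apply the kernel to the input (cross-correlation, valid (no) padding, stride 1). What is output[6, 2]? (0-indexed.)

The receptive field on the input at this output position is [5 4 3]. Elementwise product with the kernel and sum: 3·1.

3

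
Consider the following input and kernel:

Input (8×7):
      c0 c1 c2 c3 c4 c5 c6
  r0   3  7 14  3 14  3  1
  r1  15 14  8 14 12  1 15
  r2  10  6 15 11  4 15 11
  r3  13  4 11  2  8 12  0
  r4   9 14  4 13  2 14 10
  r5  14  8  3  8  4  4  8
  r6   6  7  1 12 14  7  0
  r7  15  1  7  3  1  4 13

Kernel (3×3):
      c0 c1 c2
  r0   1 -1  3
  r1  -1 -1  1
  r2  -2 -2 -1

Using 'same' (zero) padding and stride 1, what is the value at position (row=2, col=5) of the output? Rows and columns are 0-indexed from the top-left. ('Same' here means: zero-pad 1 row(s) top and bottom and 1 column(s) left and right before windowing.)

8

The receptive field on the zero-padded input at this output position is [12 1 15 / 4 15 11 / 8 12 0]. Elementwise product with the kernel and sum: 12·1 + 1·-1 + 15·3 + 4·-1 + 15·-1 + 11·1 + 8·-2 + 12·-2 + 0·-1.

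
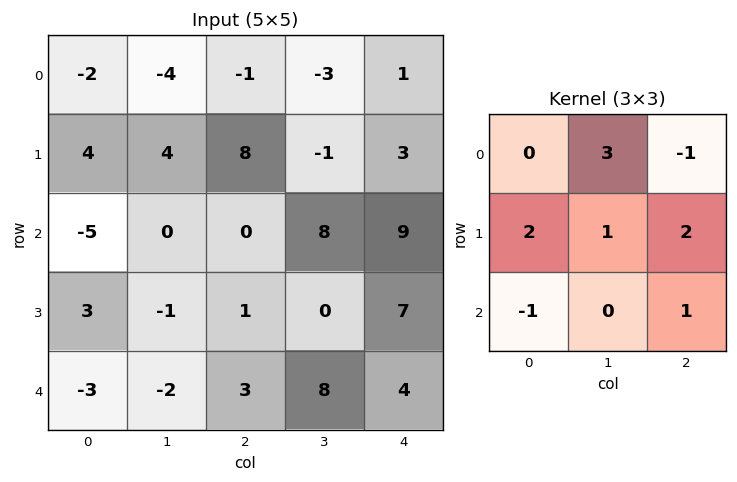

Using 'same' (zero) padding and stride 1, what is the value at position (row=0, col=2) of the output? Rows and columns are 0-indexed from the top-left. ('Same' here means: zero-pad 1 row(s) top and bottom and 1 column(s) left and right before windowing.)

-20

The receptive field on the zero-padded input at this output position is [0 0 0 / -4 -1 -3 / 4 8 -1]. Elementwise product with the kernel and sum: 0·3 + 0·-1 + -4·2 + -1·1 + -3·2 + 4·-1 + -1·1.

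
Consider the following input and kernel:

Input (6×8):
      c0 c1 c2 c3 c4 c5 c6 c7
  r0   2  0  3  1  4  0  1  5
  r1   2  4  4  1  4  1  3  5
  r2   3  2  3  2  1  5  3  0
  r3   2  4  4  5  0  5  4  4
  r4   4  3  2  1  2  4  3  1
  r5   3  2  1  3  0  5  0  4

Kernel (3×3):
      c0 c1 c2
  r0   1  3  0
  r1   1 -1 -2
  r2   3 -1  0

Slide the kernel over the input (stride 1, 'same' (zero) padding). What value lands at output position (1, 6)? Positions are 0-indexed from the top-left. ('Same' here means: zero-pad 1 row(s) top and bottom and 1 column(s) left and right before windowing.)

The receptive field on the zero-padded input at this output position is [0 1 5 / 1 3 5 / 5 3 0]. Elementwise product with the kernel and sum: 0·1 + 1·3 + 1·1 + 3·-1 + 5·-2 + 5·3 + 3·-1.

3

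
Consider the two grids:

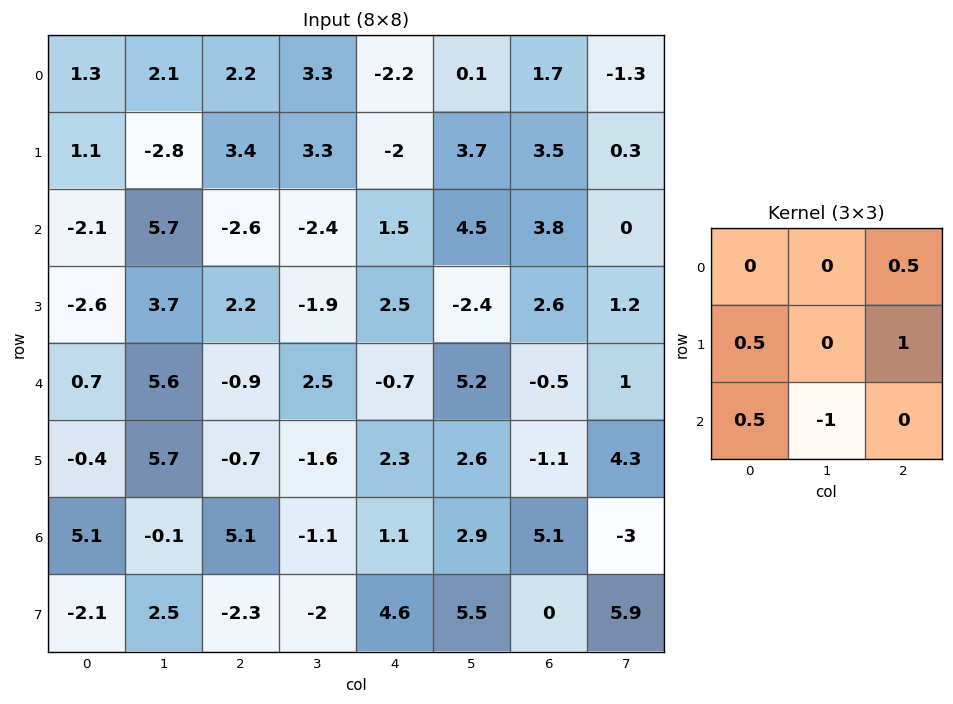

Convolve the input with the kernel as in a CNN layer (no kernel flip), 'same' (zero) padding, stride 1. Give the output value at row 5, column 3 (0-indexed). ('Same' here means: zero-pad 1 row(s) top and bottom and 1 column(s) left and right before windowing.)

5.25

The receptive field on the zero-padded input at this output position is [-0.9 2.5 -0.7 / -0.7 -1.6 2.3 / 5.1 -1.1 1.1]. Elementwise product with the kernel and sum: -0.7·0.5 + -0.7·0.5 + 2.3·1 + 5.1·0.5 + -1.1·-1.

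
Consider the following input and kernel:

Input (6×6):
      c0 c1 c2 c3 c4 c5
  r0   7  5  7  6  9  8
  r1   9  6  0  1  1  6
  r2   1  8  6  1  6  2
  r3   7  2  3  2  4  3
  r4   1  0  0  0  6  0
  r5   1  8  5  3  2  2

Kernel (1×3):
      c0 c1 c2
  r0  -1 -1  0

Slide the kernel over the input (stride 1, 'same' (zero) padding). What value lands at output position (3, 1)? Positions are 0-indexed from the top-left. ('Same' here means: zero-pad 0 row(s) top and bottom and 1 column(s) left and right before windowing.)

-9

The receptive field on the zero-padded input at this output position is [7 2 3]. Elementwise product with the kernel and sum: 7·-1 + 2·-1.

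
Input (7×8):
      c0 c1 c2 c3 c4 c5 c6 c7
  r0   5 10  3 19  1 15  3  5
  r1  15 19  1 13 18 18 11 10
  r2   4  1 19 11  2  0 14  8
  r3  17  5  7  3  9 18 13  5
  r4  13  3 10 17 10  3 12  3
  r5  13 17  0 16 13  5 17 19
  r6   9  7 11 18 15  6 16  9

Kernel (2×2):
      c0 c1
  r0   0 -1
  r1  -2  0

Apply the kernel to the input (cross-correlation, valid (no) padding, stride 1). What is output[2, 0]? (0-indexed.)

The receptive field on the input at this output position is [4 1 / 17 5]. Elementwise product with the kernel and sum: 1·-1 + 17·-2.

-35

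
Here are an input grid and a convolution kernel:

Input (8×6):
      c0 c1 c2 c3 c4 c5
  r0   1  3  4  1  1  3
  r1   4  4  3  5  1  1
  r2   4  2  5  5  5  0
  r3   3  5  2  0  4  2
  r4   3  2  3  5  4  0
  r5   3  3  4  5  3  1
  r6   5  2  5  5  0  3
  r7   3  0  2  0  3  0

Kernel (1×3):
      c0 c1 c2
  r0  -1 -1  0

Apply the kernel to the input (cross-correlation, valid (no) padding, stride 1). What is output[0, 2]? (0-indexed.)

The receptive field on the input at this output position is [4 1 1]. Elementwise product with the kernel and sum: 4·-1 + 1·-1.

-5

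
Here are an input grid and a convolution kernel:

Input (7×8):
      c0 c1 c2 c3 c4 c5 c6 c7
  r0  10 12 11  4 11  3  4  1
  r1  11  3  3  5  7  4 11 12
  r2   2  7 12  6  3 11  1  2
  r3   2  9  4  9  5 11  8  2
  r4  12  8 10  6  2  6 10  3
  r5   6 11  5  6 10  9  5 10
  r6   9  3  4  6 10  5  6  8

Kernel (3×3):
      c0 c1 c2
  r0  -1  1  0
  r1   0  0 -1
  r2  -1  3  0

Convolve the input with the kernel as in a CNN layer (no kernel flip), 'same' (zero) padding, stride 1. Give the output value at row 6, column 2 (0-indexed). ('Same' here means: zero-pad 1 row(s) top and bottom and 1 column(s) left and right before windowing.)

The receptive field on the zero-padded input at this output position is [11 5 6 / 3 4 6 / 0 0 0]. Elementwise product with the kernel and sum: 11·-1 + 5·1 + 6·-1 + 0·-1 + 0·3.

-12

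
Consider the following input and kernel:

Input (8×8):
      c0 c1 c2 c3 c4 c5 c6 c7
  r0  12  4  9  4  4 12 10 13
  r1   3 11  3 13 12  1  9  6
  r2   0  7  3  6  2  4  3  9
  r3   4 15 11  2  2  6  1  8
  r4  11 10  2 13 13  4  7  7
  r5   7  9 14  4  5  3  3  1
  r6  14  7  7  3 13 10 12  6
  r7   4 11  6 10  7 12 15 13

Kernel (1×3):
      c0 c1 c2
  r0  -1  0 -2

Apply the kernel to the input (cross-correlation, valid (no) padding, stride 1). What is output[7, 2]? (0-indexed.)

The receptive field on the input at this output position is [6 10 7]. Elementwise product with the kernel and sum: 6·-1 + 7·-2.

-20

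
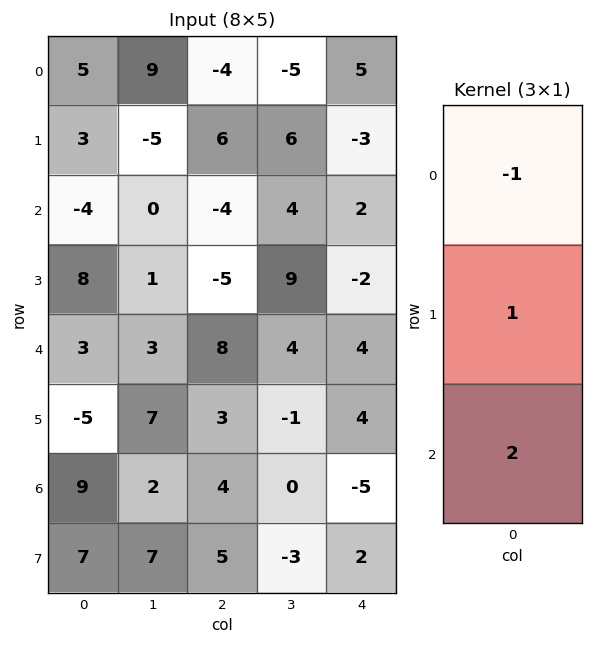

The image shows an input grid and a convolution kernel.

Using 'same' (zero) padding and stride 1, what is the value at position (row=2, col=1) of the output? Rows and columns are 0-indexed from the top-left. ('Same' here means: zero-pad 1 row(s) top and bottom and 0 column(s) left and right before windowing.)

The receptive field on the zero-padded input at this output position is [-5 / 0 / 1]. Elementwise product with the kernel and sum: -5·-1 + 0·1 + 1·2.

7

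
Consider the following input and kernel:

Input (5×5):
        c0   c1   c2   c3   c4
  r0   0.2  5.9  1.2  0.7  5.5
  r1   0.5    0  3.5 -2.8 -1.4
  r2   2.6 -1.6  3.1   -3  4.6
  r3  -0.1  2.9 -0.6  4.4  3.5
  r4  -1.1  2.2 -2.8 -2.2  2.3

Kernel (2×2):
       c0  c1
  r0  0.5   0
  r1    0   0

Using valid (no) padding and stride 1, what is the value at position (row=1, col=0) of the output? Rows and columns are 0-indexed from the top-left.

The receptive field on the input at this output position is [0.5 0 / 2.6 -1.6]. Elementwise product with the kernel and sum: 0.5·0.5.

0.25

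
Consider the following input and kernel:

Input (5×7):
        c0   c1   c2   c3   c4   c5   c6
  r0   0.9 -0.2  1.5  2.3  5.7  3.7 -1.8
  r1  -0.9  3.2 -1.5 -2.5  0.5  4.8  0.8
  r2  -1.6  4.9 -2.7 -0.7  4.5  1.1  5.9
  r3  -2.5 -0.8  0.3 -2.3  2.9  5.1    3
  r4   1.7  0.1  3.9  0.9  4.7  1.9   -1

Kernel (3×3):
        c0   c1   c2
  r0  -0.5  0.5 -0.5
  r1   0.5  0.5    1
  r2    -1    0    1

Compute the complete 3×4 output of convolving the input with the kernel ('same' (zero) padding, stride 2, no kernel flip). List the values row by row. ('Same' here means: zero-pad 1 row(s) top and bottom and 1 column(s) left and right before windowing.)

Output[0,0]: The receptive field on the zero-padded input at this output position is [0 0 0 / 0 0.9 -0.2 / 0 -0.9 3.2]. Elementwise product with the kernel and sum: 0·-0.5 + 0·0.5 + 0·-0.5 + 0·0.5 + 0.9·0.5 + -0.2·1 + 0·-1 + 3.2·1.
Output[0,1]: The receptive field on the zero-padded input at this output position is [0 0 0 / -0.2 1.5 2.3 / 3.2 -1.5 -2.5]. Elementwise product with the kernel and sum: 0·-0.5 + 0·0.5 + 0·-0.5 + -0.2·0.5 + 1.5·0.5 + 2.3·1 + 3.2·-1 + -2.5·1.

3.45 -2.75 15 -3.85
1.25 -2.2 9.5 -3.6
0.1 4.6 4.75 -0.6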